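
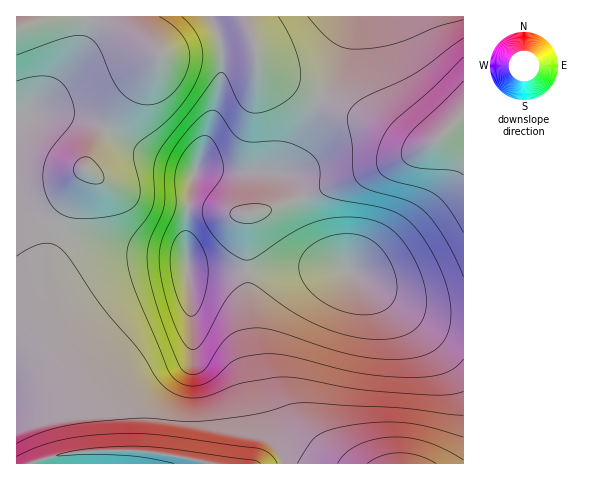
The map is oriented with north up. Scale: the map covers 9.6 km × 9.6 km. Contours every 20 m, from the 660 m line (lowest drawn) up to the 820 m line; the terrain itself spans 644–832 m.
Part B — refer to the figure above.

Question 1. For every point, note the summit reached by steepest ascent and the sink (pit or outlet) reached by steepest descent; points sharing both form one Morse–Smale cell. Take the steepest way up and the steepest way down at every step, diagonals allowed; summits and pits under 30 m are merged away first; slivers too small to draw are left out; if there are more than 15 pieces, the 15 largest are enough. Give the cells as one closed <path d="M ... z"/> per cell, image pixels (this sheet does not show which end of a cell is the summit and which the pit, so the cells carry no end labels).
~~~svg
<path d="M299 199l-33 12-15 2-4 4 0 69 7 69 10 61 12 28 11 12 14 8 162 0 1-144-30-3-30-11-27-15-42-29-10-9-8-11z"/><path d="M61 227l-4 1-3 6-5 24-1 29 2 21 4 20 13 34 29 55 3 32 2 2 53 1 46 8 8 4 75 0-3-12-12-20-6-19-15-107-7-21-11-8-37-3-4-4-2-11-8-5-58-7z"/><path d="M209 16l-192 0 0 185 21 16 19 9 27-50 4-16 20-35 20-29 32-40 59-15-1-8z"/><path d="M220 40l-60 16-32 40-23 35-19 34-2 11-24 44-1 7 61 20 58 7 8 4 0-37 4-29 24-79 7-33 2-24z"/><path d="M463 115l-3 1-20 21-17 12-27 13-96 37 17 43 13 17 67 44 28 12 24 4 15 0z"/><path d="M249 36l-29 5 3 26-6 37-27 88-4 29 0 39 2 10 4 4 37 3 11 8 7 21 6 50-6-70 0-69 4-4 15-2 34-12-8-16-6-7-14-4 7-1 9-6 34-67-57-26-7-9-4-22z"/><path d="M463 16l-112 0-9 37-20 45 54 26 33 20 12 3 11-4 32-28z"/><path d="M17 199l-1 264 191 1-7-4-46-8-53-1-2-2-3-32-29-55-13-34-4-20-2-38 3-25 7-18-20-10z"/><path d="M323 99l-3 2-14 25-18 39-9 6-7 1 14 4 6 7 7 15 97-36 31-16-10 1-8-3-33-20z"/><path d="M350 16l-104 0 0 5 8 20 5 25 14 11 49 21 20-45 8-27z"/><path d="M245 16l-35 1 6 10 3 13 4 0 19-4 10 0z"/>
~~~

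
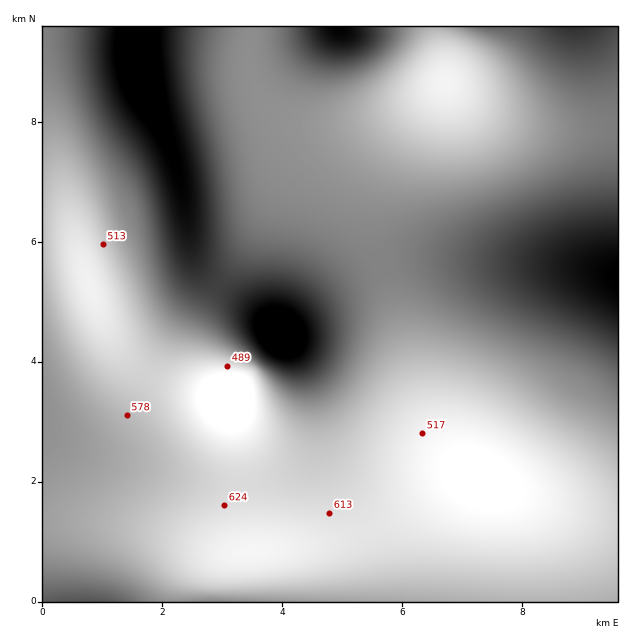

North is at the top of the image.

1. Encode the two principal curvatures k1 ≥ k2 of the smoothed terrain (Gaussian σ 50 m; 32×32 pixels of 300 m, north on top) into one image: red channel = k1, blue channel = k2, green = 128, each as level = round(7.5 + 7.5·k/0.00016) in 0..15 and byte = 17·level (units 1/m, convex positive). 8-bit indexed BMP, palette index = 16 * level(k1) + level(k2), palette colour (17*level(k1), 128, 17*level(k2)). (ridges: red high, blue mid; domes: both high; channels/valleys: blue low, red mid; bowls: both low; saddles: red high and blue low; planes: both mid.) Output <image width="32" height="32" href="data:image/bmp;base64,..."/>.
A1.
<image width="32" height="32" href="data:image/bmp;base64,Qk02CAAAAAAAADYEAAAoAAAAIAAAACAAAAABAAgAAAAAAAAEAAATCwAAEwsAAAABAAAAAAAAAIAAABGAAAAigAAAM4AAAESAAABVgAAAZoAAAHeAAACIgAAAmYAAAKqAAAC7gAAAzIAAAN2AAADugAAA/4AAAACAEQARgBEAIoARADOAEQBEgBEAVYARAGaAEQB3gBEAiIARAJmAEQCqgBEAu4ARAMyAEQDdgBEA7oARAP+AEQAAgCIAEYAiACKAIgAzgCIARIAiAFWAIgBmgCIAd4AiAIiAIgCZgCIAqoAiALuAIgDMgCIA3YAiAO6AIgD/gCIAAIAzABGAMwAigDMAM4AzAESAMwBVgDMAZoAzAHeAMwCIgDMAmYAzAKqAMwC7gDMAzIAzAN2AMwDugDMA/4AzAACARAARgEQAIoBEADOARABEgEQAVYBEAGaARAB3gEQAiIBEAJmARACqgEQAu4BEAMyARADdgEQA7oBEAP+ARAAAgFUAEYBVACKAVQAzgFUARIBVAFWAVQBmgFUAd4BVAIiAVQCZgFUAqoBVALuAVQDMgFUA3YBVAO6AVQD/gFUAAIBmABGAZgAigGYAM4BmAESAZgBVgGYAZoBmAHeAZgCIgGYAmYBmAKqAZgC7gGYAzIBmAN2AZgDugGYA/4BmAACAdwARgHcAIoB3ADOAdwBEgHcAVYB3AGaAdwB3gHcAiIB3AJmAdwCqgHcAu4B3AMyAdwDdgHcA7oB3AP+AdwAAgIgAEYCIACKAiAAzgIgARICIAFWAiABmgIgAd4CIAIiAiACZgIgAqoCIALuAiADMgIgA3YCIAO6AiAD/gIgAAICZABGAmQAigJkAM4CZAESAmQBVgJkAZoCZAHeAmQCIgJkAmYCZAKqAmQC7gJkAzICZAN2AmQDugJkA/4CZAACAqgARgKoAIoCqADOAqgBEgKoAVYCqAGaAqgB3gKoAiICqAJmAqgCqgKoAu4CqAMyAqgDdgKoA7oCqAP+AqgAAgLsAEYC7ACKAuwAzgLsARIC7AFWAuwBmgLsAd4C7AIiAuwCZgLsAqoC7ALuAuwDMgLsA3YC7AO6AuwD/gLsAAIDMABGAzAAigMwAM4DMAESAzABVgMwAZoDMAHeAzACIgMwAmYDMAKqAzAC7gMwAzIDMAN2AzADugMwA/4DMAACA3QARgN0AIoDdADOA3QBEgN0AVYDdAGaA3QB3gN0AiIDdAJmA3QCqgN0Au4DdAMyA3QDdgN0A7oDdAP+A3QAAgO4AEYDuACKA7gAzgO4ARIDuAFWA7gBmgO4Ad4DuAIiA7gCZgO4AqoDuALuA7gDMgO4A3YDuAO6A7gD/gO4AAID/ABGA/wAigP8AM4D/AESA/wBVgP8AZoD/AHeA/wCIgP8AmYD/AKqA/wC7gP8AzID/AN2A/wDugP8A/4D/AKent7e4yer5+fn4+OjY18e3t6enp6eXl5eXl5eXl5eXp6enp7i5ucnJ2djY2MjHt7enp6enp6eXp6enl5eXl5eWlpaXl5eYmJioqKinp6enp5eXl5eXl5eXl5eXl5eXl4aGhoaWlpaWl4eHh5eXl5eXh4iImJeXl5eXl5eXl5eXhoaGhYWFhYWGhoaGhoaGh4eHh4iIh5eXl5eXh4eHh4eGhoaFhYWFhYaGhoaGhoaHh4eHh4eHh4eHh4eHhnZ2hoaGhoaGhoaGhoaHh4eHh4eHh4eHh4eHh4d2dnZ2dnZ2h4eGhoaGhoaXl5eHl5eXl5eXl5eHh4aGdnZ2ZmZmZmaHh4eHh4eXl5emppaWpqenl5eXl4aGhnZ2dmZlZWVlZYeHh4eHl5enpqalpaWlpqanp5eXhoZ2dnZlZWVlZWVlh4eXl5eXl6empZSDg5SltramppaGhnZ2ZWVlZWV1ZWWHl5eXl4eXp6akglFggqO1tbamloaGdnVlZWVlZnZ2ZpeXl5eXh5emtZNgABBgorTFtqaWloZ2dWVlZmZmdnZml6enl4aHlqW0omAAAGCitMW2ppaWhnZ1ZWVlZWV1ZWWnp6eWhoaVtcSygVBQgqO1tramloaGdnZ1ZWVlZWVlZae3l4Z1dZW1xMSkg4OUpba2p6eXhoaGdnZmZWVlZWVlt7eWdXR0hKXF1ralpaWmp6enl5eHhoZ2dnZ2ZmZmZma3p4Z0dHSElcbHuLemp6enmJiXl5eHhoaGdnZ2dnZ2dsendmRjY3OFt8i5qKenp5iYmJiXl5eHh4aGhoaGhoaHx5d1Y2Rkc4WnyLmYmJiYmIiImJeXl5eXl5eXl4eHh5fHl2VjZGRzdae4uJmYmIiIiIiYl5eXl5eXl5eXl5eXl7eHZGN1c2J1p8i4mIiIiIiIiJiYmJeXp6enp6enp6eXt4ZkY2VjY3Wnx6iYiIiIiIiIiJiYl6enp6enp6enp6e3lnRjZWNjdaa3p5iIiIiIiIiImJiXp6enp6enp6enmLeWdGRkZGSFtrenh4eHiIiIiJiYl5enp6enp6enp6eYt5aEdGRkZZW2tpeHh4eHh4eHl5eXl6enpqamp6enp5inloSEdGV1pbWmloeHh4eHh5eXl5eXlpaWlpaWlpeXl6ellJSFdoaltaaWhod3h4eGlpaWlpaGhoWFhpaWlpeXl5WUlJWXp7a1pYWGdneGhpWUlJSUhYV1dXV1hYaWl5eXlaSkpqe4xrWVhYV2doWUpKOiopKDdGRUVGV1dYaWl4eVlKS2yNjHtpWEdXV1haS0w8KxkYFiQ0NDVGV1hpaWhpWUpLbY+Oi2lYSEdISUteb358SicUExQVJjZGWGhpY="/>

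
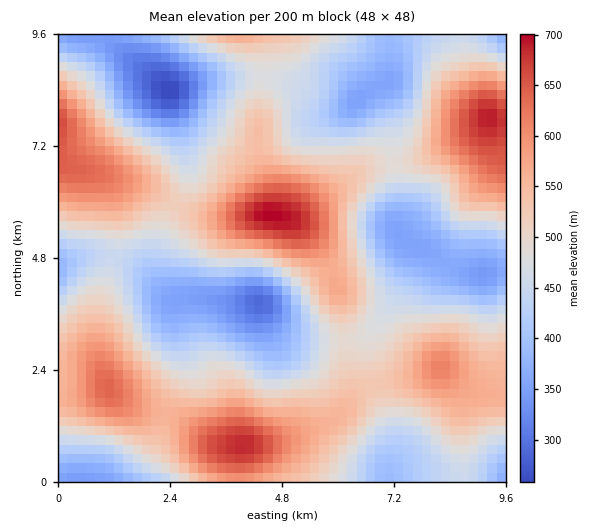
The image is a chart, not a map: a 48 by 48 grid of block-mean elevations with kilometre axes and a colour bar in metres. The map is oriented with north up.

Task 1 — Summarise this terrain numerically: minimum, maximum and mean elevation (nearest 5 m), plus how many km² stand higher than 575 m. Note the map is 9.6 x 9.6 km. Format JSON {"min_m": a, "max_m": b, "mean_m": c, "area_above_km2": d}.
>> {"min_m": 255, "max_m": 700, "mean_m": 490, "area_above_km2": 16.2}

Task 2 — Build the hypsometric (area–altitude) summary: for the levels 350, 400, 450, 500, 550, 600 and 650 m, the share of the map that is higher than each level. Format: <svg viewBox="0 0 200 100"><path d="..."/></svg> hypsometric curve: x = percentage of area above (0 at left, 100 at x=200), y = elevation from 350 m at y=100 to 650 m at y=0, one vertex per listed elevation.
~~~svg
<svg viewBox="0 0 200 100"><path d="M190 100l-27-17-30-16-40-17-39-17-30-16-16-17"/></svg>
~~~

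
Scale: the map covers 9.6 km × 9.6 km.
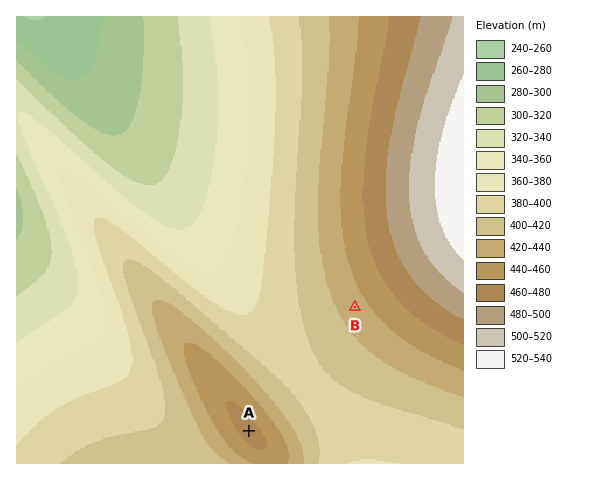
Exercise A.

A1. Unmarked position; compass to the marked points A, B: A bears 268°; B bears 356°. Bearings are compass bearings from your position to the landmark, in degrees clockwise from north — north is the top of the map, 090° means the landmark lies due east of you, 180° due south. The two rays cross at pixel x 363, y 427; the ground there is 390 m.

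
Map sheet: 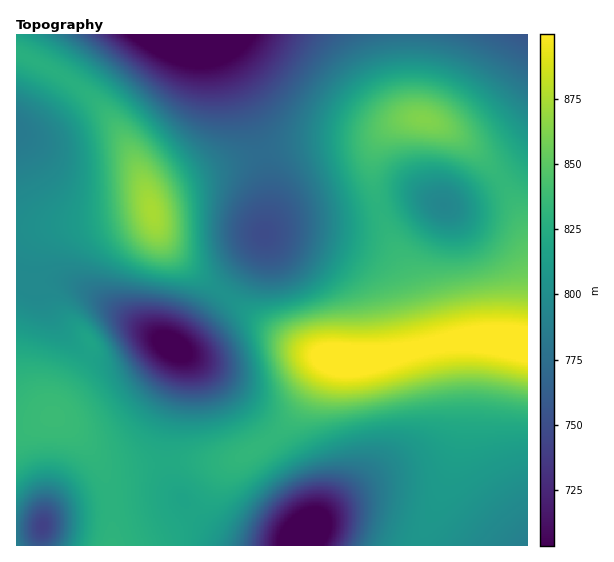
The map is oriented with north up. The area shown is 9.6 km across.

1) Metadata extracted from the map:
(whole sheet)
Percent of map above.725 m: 95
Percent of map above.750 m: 91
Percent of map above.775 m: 81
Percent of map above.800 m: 63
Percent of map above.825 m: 35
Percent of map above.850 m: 13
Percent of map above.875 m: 6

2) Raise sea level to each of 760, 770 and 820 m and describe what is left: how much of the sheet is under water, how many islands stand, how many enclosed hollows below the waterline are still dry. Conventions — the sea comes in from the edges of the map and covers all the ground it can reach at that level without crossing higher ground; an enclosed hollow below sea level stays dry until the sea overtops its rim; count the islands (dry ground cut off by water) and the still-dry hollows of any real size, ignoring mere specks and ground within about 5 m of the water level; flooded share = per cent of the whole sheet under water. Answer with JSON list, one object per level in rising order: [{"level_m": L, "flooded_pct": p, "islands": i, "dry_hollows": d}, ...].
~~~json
[{"level_m": 760, "flooded_pct": 8, "islands": 0, "dry_hollows": 2}, {"level_m": 770, "flooded_pct": 10, "islands": 0, "dry_hollows": 2}, {"level_m": 820, "flooded_pct": 56, "islands": 0, "dry_hollows": 1}]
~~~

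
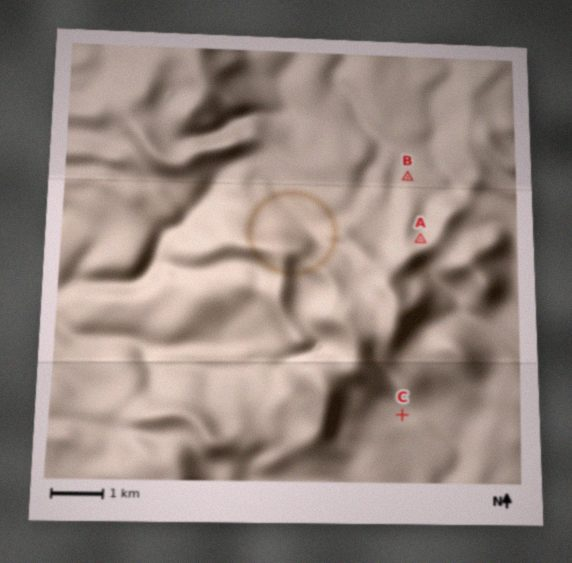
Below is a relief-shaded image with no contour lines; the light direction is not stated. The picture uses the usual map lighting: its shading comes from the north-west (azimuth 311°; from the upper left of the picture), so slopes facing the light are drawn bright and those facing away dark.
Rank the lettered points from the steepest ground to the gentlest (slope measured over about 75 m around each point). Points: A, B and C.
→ A B C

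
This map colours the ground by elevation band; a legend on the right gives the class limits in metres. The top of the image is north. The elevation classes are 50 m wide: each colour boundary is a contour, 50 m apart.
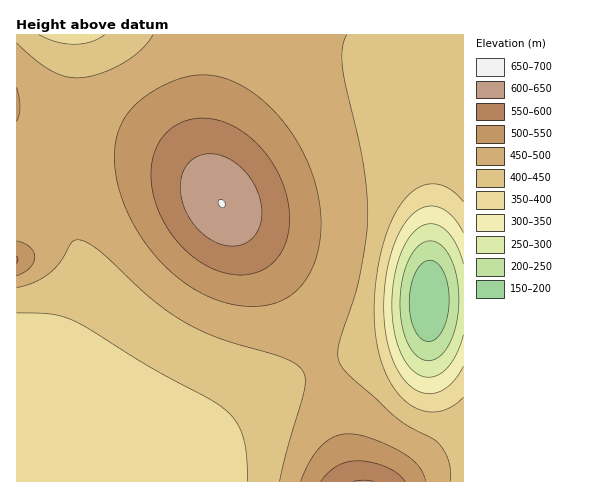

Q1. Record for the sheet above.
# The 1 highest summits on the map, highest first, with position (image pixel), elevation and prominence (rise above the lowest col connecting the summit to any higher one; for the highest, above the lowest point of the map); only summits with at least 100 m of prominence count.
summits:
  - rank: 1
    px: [222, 204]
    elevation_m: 651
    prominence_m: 500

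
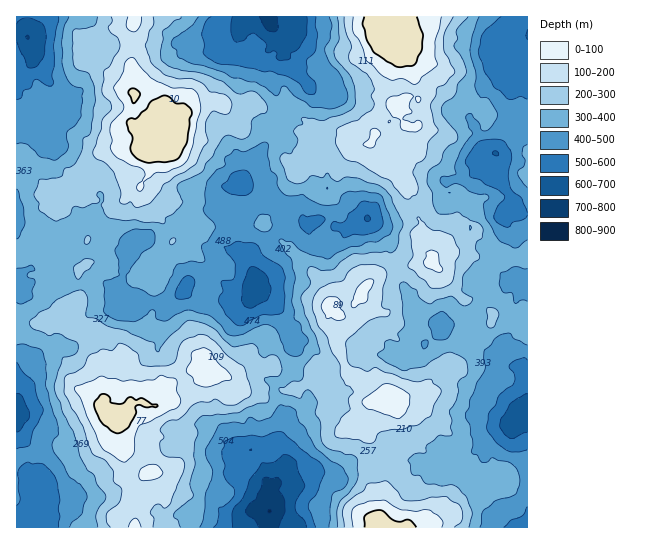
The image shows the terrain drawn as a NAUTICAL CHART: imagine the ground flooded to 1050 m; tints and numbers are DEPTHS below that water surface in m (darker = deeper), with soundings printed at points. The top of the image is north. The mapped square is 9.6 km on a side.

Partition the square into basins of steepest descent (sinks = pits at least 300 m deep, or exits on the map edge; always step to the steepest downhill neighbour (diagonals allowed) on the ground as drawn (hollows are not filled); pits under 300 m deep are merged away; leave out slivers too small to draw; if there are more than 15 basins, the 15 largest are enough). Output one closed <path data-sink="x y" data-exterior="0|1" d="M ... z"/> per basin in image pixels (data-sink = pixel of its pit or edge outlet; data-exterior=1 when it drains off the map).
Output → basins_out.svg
<path data-sink="521 407" data-exterior="0" d="M527 16l-123 1-4 20 9 21 2 13 4 10 0 9-4 6-15 10 9 20 7 1-1 12 8 12-4 7-6 3-12-4-14 0 0 2 14 14 4 8 8 5 7 16 1 15 4 6 0 8-2 6 13 20 0 5-18 2-9 5-19 3-11 5-11 12-1 6-7 8-7 8-10 4-3 4 3 19-2 7 8 24 13 3 5 5 1 8 5 9 15 11-4 14-12 15 23 24 1 4 0 13-7 12-1 16-7 18 1 7 150-1z"/><path data-sink="253 286" data-exterior="0" d="M257 105l-34 0 1 16-3 8-10 10-37-3-5-3-7 0-4 3-10 10 1 25-9 16-13 7-6 11-12 12-2 8-6 6-8 1-9 14 1 19-6 6 1 23-12 12 0 5 7 14 18 10 3 12 5 8 0 4-4 6 4 8 0 36 6 6 15 0 5-4 4-8 11-2 7 4 8 0 6-12 7-9 12-9 17-8 26 9 8-1 18-12 18 4 7 8 1 11 6 5 19-4 17-11 10 5 9-2 7-4 2-5-10-25 2-7-3-19 3-5-6-9 9-5 15 1 6-6 0-4 4-6 8-8 11-5 15-1 13-7 18-2 0-5-13-20 2-6 0-8-4-6-1-15-7-16-8-5-4-8-14-14-12-15-10 1-9 9-5 12-8 6-2 1-6-2-8 0-10-8 0-12-3-3-12 3-7-5 0-4 4-5 11-2-20-10-8 2z"/><path data-sink="270 511" data-exterior="0" d="M203 367l-8 1-17 9-13 12-8 16-8 0-7-4-11 2-6 10-8 4 0 18 4 11 26 27-11 17-1 17-3 3 3 18 242-1 0-6 7-18 1-16 7-12 0-13-1-4-23-23 12-16 4-14-15-11-5-9-1-8-5-5-11-1-4 5-13 5-11-5-17 11-12 4-8 0-3-3-13 0-4 3-23 0-10-14-18-5z"/><path data-sink="269 17" data-exterior="1" d="M378 16l-243 0 0 7-6 12 0 14 4 17 0 27 14 4 14 13 0 17 2 5 15-20 9-1 7-6 21-4 7 4 37 2 19 20 8-2 21 10-9 1-7 6 0 4 7 5 13-4-1-11 8 0 5 3 15-2 19 8 13-1 5-10 9-5 12-19-3-15 0-25 8-21-1-14-11 0-5-5z"/><path data-sink="27 37" data-exterior="0" d="M134 16l-118 1 1 303 10 0 11 4 8-7 8-1 12 7 5-5-3-12 12-12-1-23 6-6-1-19 8-16 0-16-4-9-9-8-23 1 17-14 6-1 2-10 9-5 15-17 6-3 31 0 22-15-5-5-8-3-16-15-2-41-19-2-11-7-9-1-3-6 1-8 6-6 7 0 10-10 16-4 4-3z"/><path data-sink="19 414" data-exterior="0" d="M71 317l-5 6-5 0-10 5-5 0-19-8-11 1 0 206 118 1 1-10-3-8 3-3 1-17 11-17-26-27-4-11 0-18-10-2-4-4-3-4 0-8-16-10-9-20-12-14 0-10 10-20z"/>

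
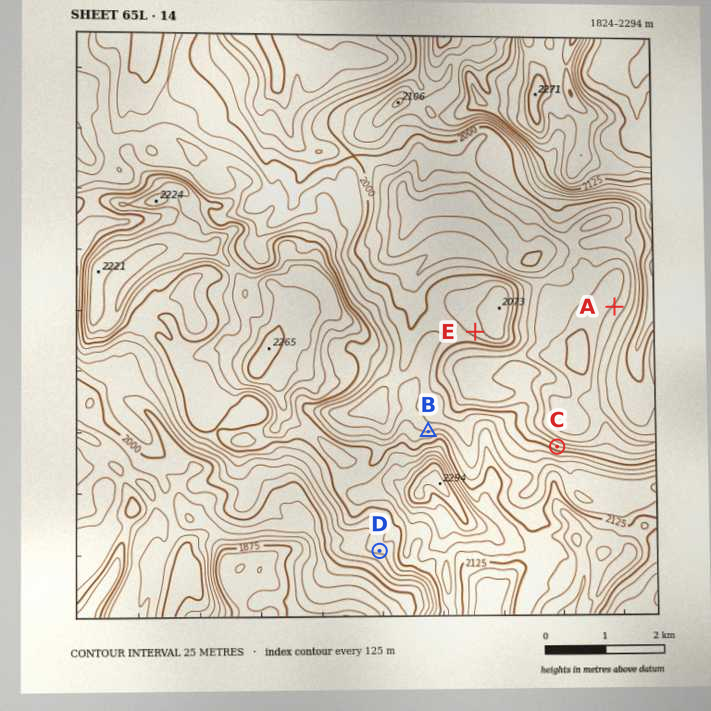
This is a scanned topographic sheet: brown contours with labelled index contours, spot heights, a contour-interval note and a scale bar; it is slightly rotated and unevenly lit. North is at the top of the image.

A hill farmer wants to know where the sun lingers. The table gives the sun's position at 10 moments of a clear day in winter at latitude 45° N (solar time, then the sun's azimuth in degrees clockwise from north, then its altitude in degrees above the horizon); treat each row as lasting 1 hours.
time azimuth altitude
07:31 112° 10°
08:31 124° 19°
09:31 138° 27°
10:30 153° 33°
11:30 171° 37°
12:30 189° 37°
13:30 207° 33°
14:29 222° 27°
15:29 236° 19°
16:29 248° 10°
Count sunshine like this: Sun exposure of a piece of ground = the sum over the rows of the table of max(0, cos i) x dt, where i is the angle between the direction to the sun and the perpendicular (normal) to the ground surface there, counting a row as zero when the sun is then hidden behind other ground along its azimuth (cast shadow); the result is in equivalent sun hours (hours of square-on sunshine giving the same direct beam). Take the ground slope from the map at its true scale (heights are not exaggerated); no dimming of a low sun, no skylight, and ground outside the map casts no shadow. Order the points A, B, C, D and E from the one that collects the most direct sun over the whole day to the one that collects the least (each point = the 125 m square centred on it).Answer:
D > E > A > B > C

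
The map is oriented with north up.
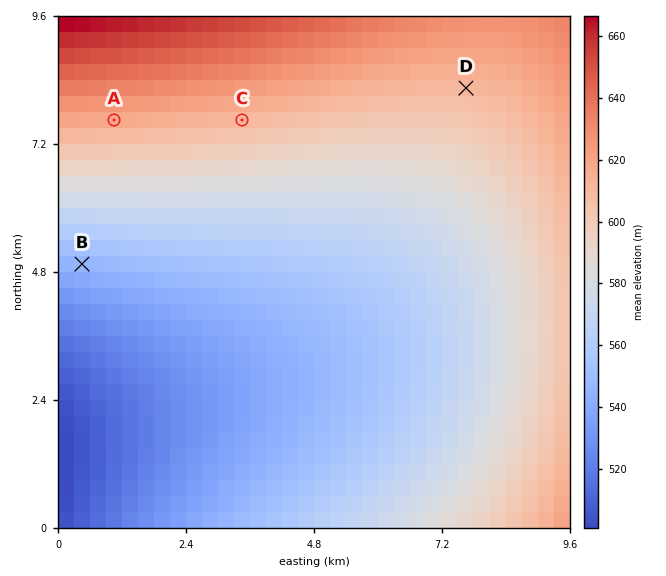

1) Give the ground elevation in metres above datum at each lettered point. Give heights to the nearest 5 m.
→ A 620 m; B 545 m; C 610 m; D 610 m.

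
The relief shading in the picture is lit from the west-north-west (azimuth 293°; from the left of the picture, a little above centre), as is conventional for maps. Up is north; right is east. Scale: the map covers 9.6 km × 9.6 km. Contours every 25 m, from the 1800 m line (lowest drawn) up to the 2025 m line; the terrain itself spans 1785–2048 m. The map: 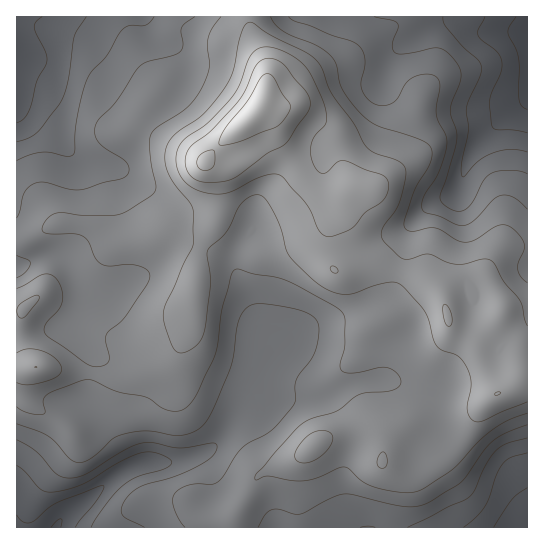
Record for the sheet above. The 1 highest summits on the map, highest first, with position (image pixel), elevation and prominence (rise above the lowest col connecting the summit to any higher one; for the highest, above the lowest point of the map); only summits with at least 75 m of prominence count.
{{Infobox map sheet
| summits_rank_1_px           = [257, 111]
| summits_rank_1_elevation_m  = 2048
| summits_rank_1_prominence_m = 263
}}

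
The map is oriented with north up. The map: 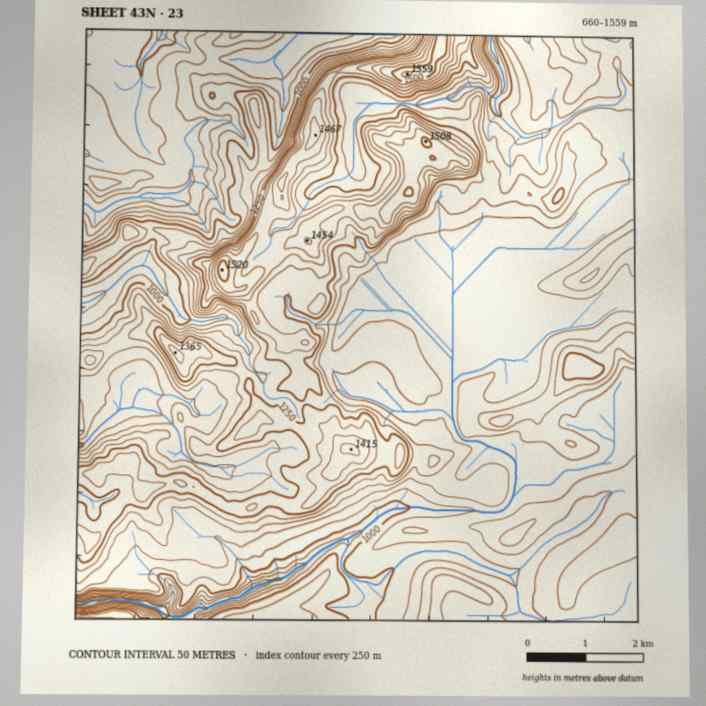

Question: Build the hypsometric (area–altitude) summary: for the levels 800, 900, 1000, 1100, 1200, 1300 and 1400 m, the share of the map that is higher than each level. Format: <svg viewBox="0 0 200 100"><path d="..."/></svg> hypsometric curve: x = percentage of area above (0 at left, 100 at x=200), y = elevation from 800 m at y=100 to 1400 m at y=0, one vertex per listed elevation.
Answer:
<svg viewBox="0 0 200 100"><path d="M193 100l-13-17-13-16-61-17-58-17-28-16-13-17"/></svg>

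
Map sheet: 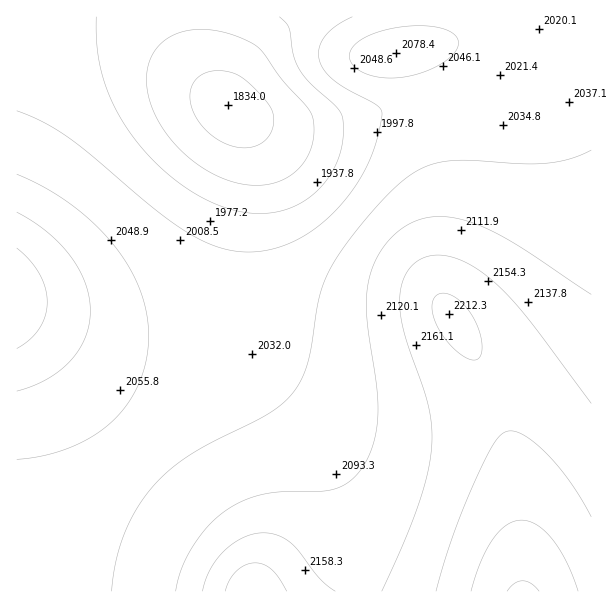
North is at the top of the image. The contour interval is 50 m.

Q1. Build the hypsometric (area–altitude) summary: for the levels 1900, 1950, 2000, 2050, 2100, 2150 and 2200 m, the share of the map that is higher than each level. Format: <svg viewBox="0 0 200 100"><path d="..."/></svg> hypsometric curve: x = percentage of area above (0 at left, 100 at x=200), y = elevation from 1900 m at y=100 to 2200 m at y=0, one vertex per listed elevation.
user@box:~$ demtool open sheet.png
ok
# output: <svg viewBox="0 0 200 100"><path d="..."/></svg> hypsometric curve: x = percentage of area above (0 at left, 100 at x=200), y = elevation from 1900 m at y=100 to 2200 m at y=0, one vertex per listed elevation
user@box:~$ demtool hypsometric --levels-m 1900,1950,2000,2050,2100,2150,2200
<svg viewBox="0 0 200 100"><path d="M189 100l-11-17-16-16-57-17-42-17-28-16-22-17"/></svg>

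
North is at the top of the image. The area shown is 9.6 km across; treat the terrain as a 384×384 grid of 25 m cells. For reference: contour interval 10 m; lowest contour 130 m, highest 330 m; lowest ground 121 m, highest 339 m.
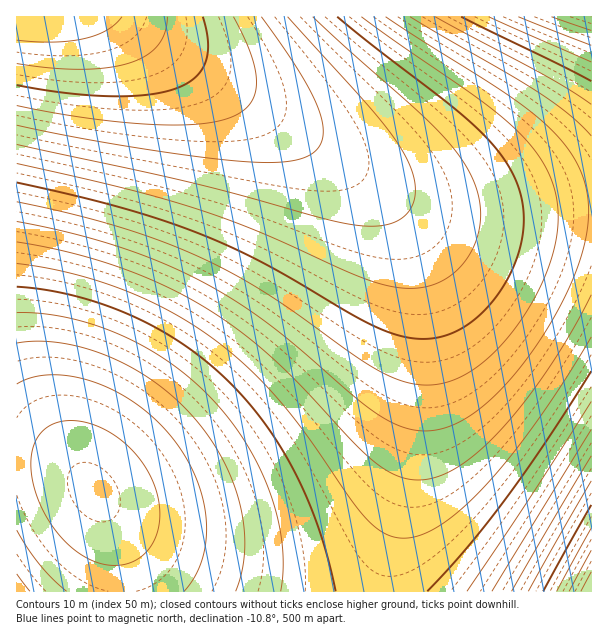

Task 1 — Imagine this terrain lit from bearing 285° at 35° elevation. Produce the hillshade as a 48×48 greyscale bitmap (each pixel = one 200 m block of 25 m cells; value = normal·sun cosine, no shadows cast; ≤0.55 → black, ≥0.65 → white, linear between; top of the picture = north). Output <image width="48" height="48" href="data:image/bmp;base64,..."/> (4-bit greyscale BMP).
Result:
<image width="48" height="48" href="data:image/bmp;base64,Qk32BAAAAAAAAHYAAAAoAAAAMAAAADAAAAABAAQAAAAAAIAEAAATCwAAEwsAABAAAAAAAAAAAAAAABEREQAiIiIAMzMzAERERABVVVUAZmZmAHd3dwCIiIgAmZmZAKqqqgC7u7sAzMzMAN3d3QDu7u4A////AFVVREQzMyIiIiIiIiIzM0RFVWZ3iImaqlVVREMzMyIiIiIiIiIjM0RFVWZ3eImaqlVVREMzMiIiIiIiIiIjMzREVWZneImZqlVVREMzMiIiIiIiIiIjMzREVVZneIiZqlVVREMzMiIiIiIiIiIiMzREVVZnd4iZmlVUREMzMiIiIiIiIiIiMzNERVZmd4iJmVVUREMzMiIiIiIiIiIiMzNERVZmd4iJmVVUREMzMiIiIiIiIiIiMzNERVVmd3iJmVVUREMzMiIiIiIiIiIiMzNERVVmZ3iImVVUREMzMiIiIiIiIiIiMzNERVVmZ3iImVVURDMzMiIiIiIiIiIiMzNERFVmZ3eIiVVURDMzMiIiIiIiIiIiMzNERFVWZ3eIiFVERDMzMiIiIiIiIiIiMzNERFVWZnd4iFVERDMzMiIiIiIiIiIiMzM0RFVWZnd4iFVERDMzMiIiIiIiIiIiMzM0RFVWZnd4iFVERDMzMiIiIiIiIiIiMzM0RFVWZnd3iFRERDMzMiIiIiIiIiIiMzNERFVVZmd3iFRERDMzMyIiIiIiIiIjMzNERFVVZmd3eERERDMzMyIiIiIiIiIjMzNERFVVZmd3d0RERDMzMyIiIiIiIiIzMzNERFVVZmZ3d0RERDMzMzIiIiIiIiIzMzNERFVVZmZ3d0RERDMzMzMiIiIiIiMzMzNERFVVZmZ3d0REQzMzMzMiIiIiIjMzMzNERFVVVmZnd0REQzMzMzMzIiIiMzMzMzRERFVVVmZnd0REQzMzMzMzMzMzMzMzMzRERFVVVmZmd0REQzMzMzMzMzMzMzMzM0RERFVVVmZmd0REQzMzMzMzMzMzMzMzM0RERFVVVmZmZkREQzMzMzMzMzMzMzMzNERERFVVVWZmZkREQzMzMzMzMzMzMzMzRERERFVVVWZmZkREQzMzMzMzMzMzMzM0RERERFVVVWZmZkRERDMzMzMzMzMzMzNERERERFVVVVZmZkRERDMzMzMzMzMzM0RERERERVVVVVZmZkREREQzMzMzMzM0RERERERERVVVVVVmZkRERERERERERERERERERERERVVVVVVWZkREREREREREREREREREREREVVVVVVVVZkREREREREREREREREREREREVVVVVVVVVURERERERERERERERERERERFVVVVVVVVVUREREREREREREREREREREVVVVVVVVVVVURERERERERERERERERERVVVVVVVVVVVVURERERERERERERERFVVVVVVVVVVVVVVVURERERERERERFVVVVVVVVVVVVVVVVVVVURERERERERVVVVVVVVVVVVVVVVVVVVVVURERERERVVVVVVVVVVVVVVVVVVVVVVVVURERERFVVVVVVVVVVVVVVVVVVVVVVVEREREREVVVVVVVVVVVVVVVVVVVVVVVURERERERFVVVVVVVVVVVVVVVVVVVVVVVERERERERVVVVVVVVVVVVVVVVVVVVVVVREREREREVVVVVVVVZmZmZmZVVVVVVVVVRERERA=="/>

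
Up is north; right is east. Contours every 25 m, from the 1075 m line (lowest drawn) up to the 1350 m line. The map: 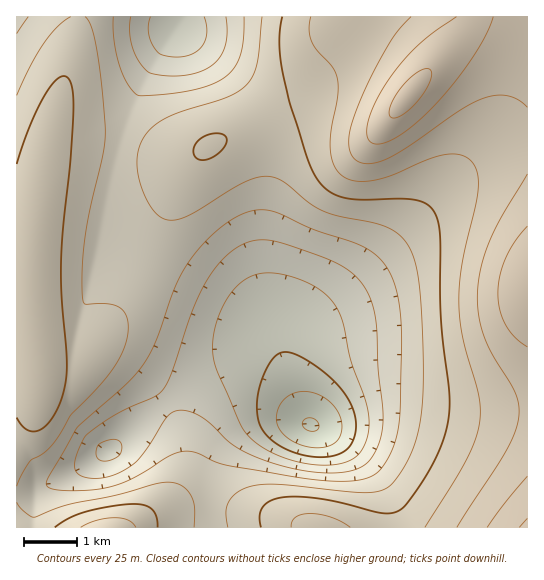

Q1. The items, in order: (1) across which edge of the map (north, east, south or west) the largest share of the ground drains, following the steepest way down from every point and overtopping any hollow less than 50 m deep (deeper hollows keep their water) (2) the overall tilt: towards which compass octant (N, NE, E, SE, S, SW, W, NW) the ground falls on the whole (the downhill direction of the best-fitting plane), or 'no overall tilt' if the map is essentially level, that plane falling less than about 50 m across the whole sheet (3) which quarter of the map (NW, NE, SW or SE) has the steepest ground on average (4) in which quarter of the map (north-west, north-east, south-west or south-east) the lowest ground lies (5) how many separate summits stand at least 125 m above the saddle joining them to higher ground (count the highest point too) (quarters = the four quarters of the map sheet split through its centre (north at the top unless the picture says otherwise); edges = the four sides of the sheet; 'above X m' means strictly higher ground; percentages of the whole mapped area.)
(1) Most of the ground drains across the northern edge.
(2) Overall the map slopes down towards the south-west.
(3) The steepest ground, on average, is in the south-east quarter.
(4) The lowest point lies in the south-east quarter of the map.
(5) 1 summit rises at least 125 m above its surroundings.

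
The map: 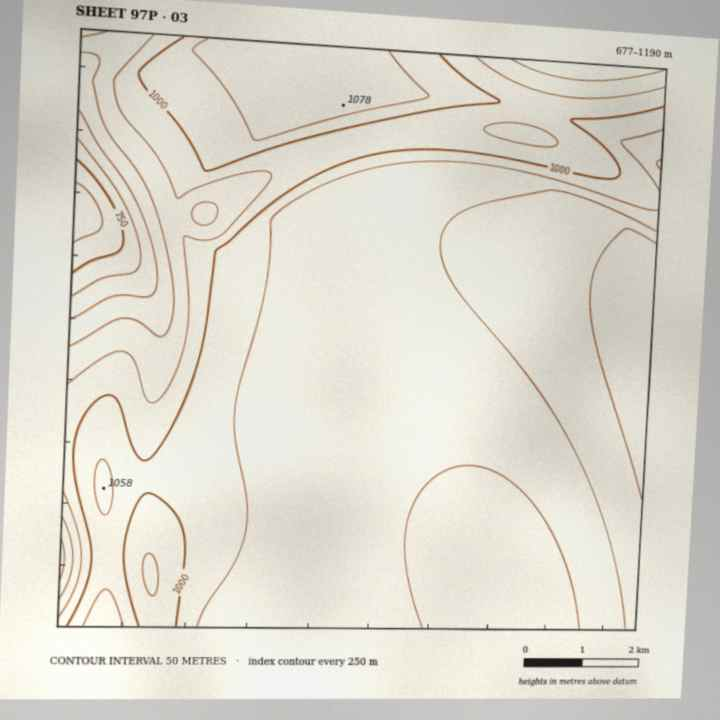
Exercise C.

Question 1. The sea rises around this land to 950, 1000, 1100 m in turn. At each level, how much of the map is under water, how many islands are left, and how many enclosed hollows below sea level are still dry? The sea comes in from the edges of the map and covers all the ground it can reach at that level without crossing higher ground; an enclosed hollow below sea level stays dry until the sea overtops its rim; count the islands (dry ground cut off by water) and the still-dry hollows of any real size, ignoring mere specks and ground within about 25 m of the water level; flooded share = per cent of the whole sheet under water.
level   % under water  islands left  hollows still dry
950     11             0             0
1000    24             0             0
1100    86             0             0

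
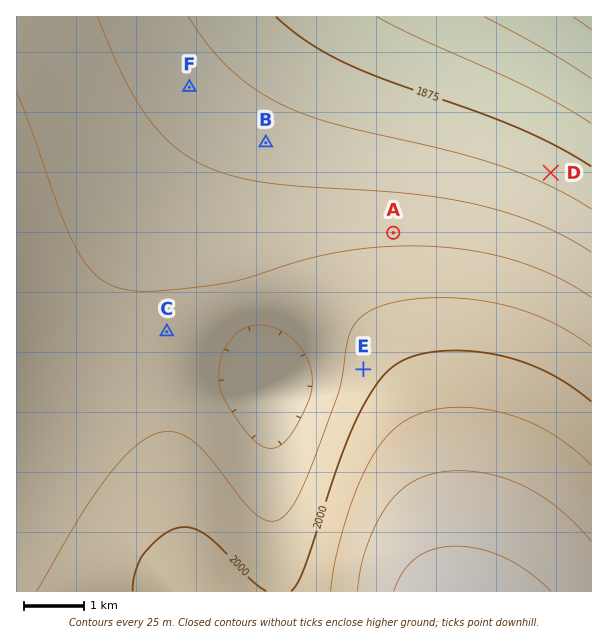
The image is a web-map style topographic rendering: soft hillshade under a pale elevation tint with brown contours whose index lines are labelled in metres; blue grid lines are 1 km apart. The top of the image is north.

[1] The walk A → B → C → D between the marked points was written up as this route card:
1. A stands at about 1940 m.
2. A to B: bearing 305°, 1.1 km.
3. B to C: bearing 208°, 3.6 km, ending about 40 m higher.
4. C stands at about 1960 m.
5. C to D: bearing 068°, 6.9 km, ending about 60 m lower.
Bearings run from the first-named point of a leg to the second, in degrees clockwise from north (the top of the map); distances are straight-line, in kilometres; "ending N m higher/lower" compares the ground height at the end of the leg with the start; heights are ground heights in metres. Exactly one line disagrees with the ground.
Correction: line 2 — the distance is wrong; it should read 2.6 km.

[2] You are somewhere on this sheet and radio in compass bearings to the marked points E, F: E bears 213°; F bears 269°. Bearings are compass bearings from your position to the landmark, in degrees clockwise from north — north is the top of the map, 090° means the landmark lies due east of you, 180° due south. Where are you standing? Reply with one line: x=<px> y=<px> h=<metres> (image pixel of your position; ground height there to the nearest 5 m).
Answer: x=550 y=81 h=1840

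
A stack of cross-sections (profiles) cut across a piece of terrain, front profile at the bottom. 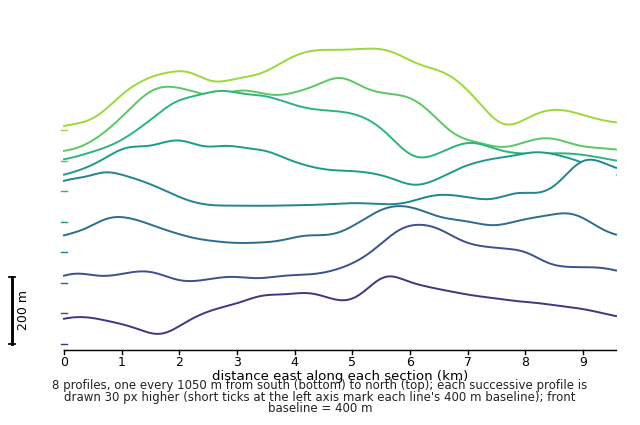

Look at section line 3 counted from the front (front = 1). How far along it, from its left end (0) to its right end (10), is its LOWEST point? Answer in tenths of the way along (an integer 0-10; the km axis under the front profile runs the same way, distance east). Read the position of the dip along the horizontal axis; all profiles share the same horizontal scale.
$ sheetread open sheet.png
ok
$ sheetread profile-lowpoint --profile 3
3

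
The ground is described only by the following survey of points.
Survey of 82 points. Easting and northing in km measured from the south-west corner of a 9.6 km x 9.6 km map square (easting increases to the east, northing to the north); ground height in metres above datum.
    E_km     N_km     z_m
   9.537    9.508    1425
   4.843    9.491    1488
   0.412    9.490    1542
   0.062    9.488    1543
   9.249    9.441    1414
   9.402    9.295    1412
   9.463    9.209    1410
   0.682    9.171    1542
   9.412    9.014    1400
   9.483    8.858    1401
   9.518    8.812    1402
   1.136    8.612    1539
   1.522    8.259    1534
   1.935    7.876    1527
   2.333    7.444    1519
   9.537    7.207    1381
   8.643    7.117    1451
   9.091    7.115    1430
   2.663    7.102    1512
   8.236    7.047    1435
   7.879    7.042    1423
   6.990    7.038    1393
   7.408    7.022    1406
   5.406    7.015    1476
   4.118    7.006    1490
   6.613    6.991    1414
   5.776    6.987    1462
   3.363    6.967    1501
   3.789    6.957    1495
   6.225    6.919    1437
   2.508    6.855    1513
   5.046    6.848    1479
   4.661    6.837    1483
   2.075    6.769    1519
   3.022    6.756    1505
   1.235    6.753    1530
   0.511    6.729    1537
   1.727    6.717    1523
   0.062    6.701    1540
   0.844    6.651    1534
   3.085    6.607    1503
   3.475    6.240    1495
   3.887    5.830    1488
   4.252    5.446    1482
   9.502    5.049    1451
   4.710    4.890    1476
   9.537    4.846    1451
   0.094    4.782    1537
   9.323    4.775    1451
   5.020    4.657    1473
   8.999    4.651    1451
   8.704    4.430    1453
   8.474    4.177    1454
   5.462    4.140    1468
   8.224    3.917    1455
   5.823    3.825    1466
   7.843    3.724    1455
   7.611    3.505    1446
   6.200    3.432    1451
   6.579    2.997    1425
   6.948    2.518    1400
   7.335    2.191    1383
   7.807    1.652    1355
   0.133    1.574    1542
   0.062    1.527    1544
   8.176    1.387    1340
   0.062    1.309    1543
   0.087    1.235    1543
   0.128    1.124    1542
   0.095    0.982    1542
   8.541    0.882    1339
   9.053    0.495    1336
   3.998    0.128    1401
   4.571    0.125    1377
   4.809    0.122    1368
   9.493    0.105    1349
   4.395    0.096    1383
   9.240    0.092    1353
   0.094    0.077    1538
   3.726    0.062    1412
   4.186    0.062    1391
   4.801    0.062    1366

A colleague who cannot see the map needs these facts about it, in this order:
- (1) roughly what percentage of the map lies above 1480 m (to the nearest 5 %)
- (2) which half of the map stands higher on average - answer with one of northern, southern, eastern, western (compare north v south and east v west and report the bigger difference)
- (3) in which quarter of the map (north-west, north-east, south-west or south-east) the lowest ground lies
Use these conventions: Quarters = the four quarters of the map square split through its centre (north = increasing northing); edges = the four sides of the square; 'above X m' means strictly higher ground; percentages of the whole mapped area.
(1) Roughly 45 % of the ground is higher than 1480 m.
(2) Taken as a whole, the western half is higher than the eastern.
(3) The lowest point lies in the south-east quarter of the map.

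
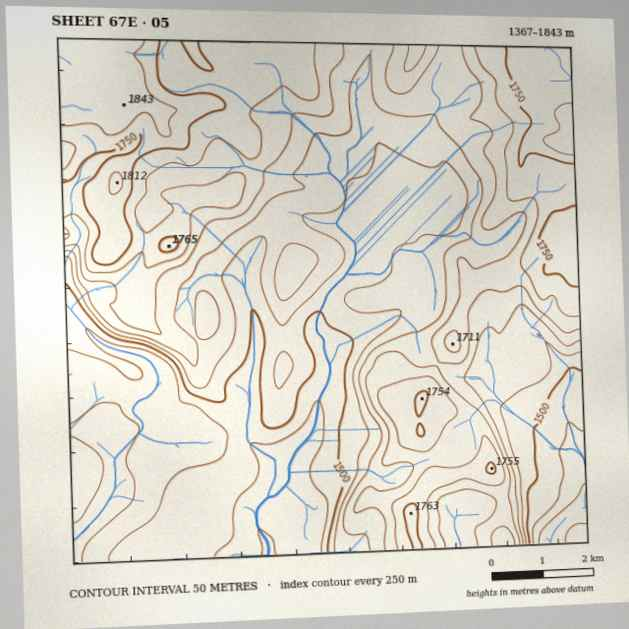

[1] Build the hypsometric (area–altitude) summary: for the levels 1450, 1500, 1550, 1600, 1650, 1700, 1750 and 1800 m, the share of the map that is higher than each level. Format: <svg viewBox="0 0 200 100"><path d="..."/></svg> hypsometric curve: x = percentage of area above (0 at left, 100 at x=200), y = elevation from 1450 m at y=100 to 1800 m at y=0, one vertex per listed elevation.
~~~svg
<svg viewBox="0 0 200 100"><path d="M174 100l-20-14-24-15-29-14-27-14-26-14-27-15-14-14"/></svg>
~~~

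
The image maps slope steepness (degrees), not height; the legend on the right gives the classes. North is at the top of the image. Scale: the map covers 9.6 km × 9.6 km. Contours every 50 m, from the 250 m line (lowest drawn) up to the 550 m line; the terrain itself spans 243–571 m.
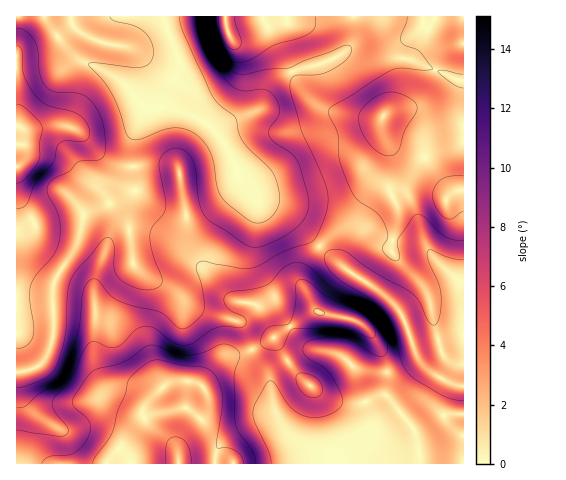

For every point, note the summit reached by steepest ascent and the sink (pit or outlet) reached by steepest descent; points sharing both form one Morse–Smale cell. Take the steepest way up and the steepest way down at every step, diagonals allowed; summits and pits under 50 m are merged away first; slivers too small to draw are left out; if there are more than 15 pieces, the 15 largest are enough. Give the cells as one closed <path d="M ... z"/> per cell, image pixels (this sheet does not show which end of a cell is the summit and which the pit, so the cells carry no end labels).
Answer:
<path d="M134 191l-50 24-7 30-23 35-2 13 1 43-5 19-9 11-11 5-12 1 1 92 447-1 0-49-17 0-24 14-9 2-28-34 0-24-28-2-23-17-9-2-19 0-29 17-8 13-3-9-15-22-8-23-6-5-46-16-20-17-24-12-14-12-6-49z"/><path d="M463 16l-109 0-1 23-9 13-19 11-25 5-14 6-12 10-12 21-5 5-30 13-9 8 0 3 16 28 3 11 4 8 19 21 24 10 9 7 26 27 20-15 15-9 16-25 14-14 5-21 0-10-5-19 11 11 17 5 11 6 20 26 5 16 8-6 7-1z"/><path d="M43 16l-27 1 1 355 11-1 11-5 9-11 5-19 0-52 24-39 7-30 51-25-2-49 4-15 7-14 5-3-3-1-28-29-43-22-18-21z"/><path d="M238 176l-3 11-7 7-19 13-21 9-22-3-14-8-16-14-6 10-2 15 6 49 14 12 24 12 20 17 46 16 6 5 8 23 15 22 3 9 8-13 29-17 19 0 9 2 23 17 28 2 0-10-7-16-17-22-14-6-29-6-5-5-11-21-1-12 6-14 11-14-32-32-27-12z"/><path d="M384 133l5 19 0 10-5 21-14 14-16 25-22 13-13 11 31 27 28 17 20 18 5 10 10 27 10 0 40-9 1-146-8 1-9 7-1-11-20-29-14-9-17-5z"/><path d="M353 16l-188 0-1 5 15 40 0 7-16 35-3 3 27 7 21 11 9 10 1-3 9-8 30-13 5-5 12-21 12-10 14-6 25-5 19-11 9-13z"/><path d="M320 247l-12 13-6 14 1 12 13 25 32 7 14 6 17 22 9 26 9-1 13-7 6-9-10-32-8-15-20-18-28-17z"/><path d="M463 336l-40 9-10 0 3 10-1 3-11 9-17 5-1 24 28 34 13-4 17-11 20-2z"/>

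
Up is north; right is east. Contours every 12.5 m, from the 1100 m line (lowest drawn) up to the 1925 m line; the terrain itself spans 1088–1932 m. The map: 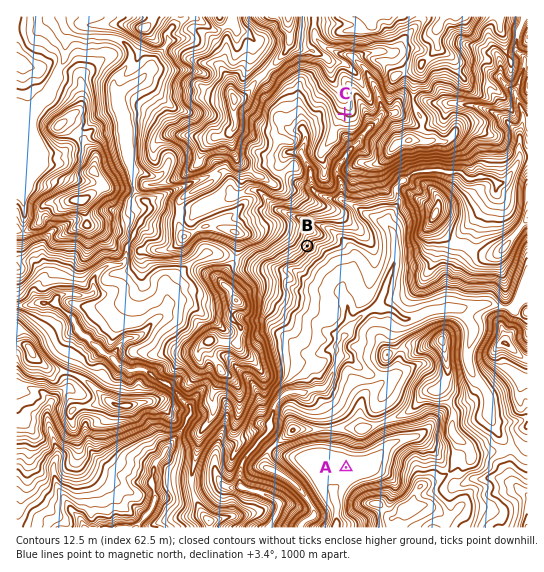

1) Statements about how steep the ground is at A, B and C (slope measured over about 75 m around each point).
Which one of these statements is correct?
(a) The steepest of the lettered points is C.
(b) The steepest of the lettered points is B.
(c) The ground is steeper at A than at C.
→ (b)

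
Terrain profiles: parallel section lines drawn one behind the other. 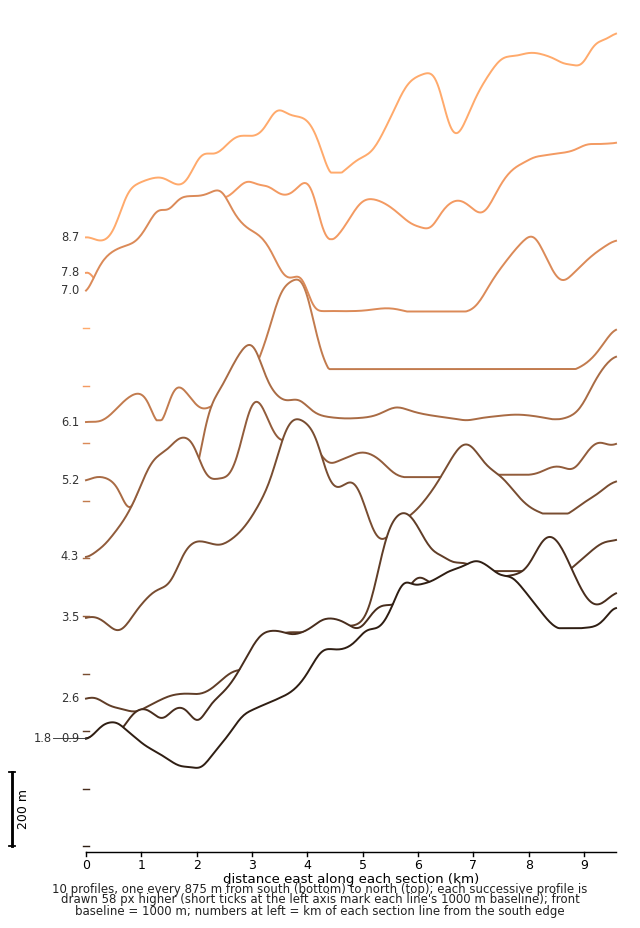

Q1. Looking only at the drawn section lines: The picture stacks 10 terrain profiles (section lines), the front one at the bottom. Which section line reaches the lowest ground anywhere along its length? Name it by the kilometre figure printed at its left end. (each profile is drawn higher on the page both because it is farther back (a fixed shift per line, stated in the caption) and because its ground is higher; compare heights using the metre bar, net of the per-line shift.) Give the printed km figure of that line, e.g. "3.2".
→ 2.6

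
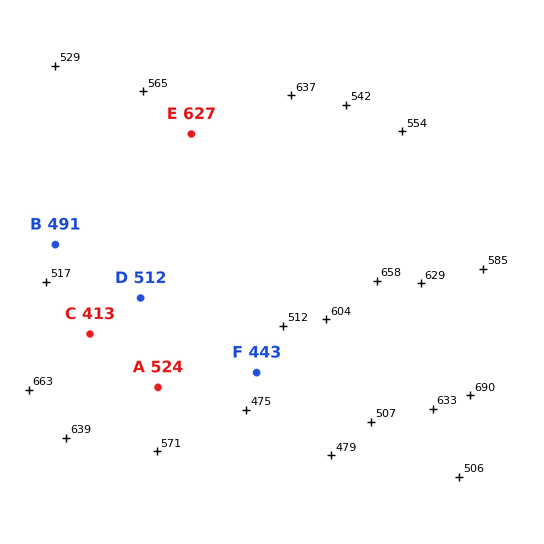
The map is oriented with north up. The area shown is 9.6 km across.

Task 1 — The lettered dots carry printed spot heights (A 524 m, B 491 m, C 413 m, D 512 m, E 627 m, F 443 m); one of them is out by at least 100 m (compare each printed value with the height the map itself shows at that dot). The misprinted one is C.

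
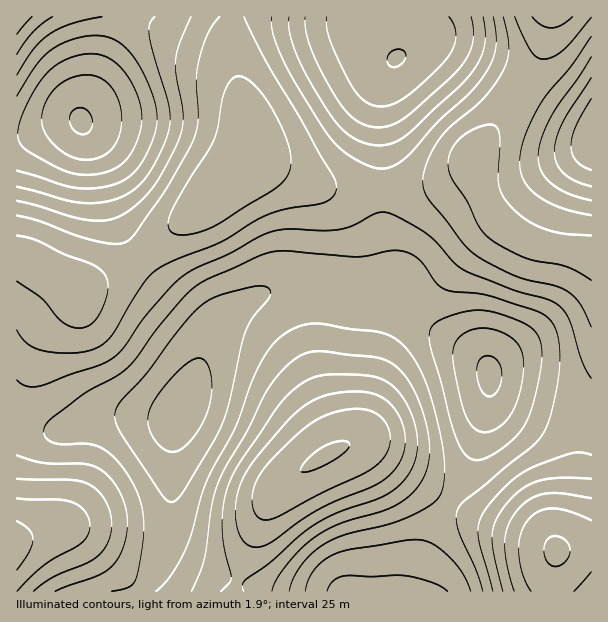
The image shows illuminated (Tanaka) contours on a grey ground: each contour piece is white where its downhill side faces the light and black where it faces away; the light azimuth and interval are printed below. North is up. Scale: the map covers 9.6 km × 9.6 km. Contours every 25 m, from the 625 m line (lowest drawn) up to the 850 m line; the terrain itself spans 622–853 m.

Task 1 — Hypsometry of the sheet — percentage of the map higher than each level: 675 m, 91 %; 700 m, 80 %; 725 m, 63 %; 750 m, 47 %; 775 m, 32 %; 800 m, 16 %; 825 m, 4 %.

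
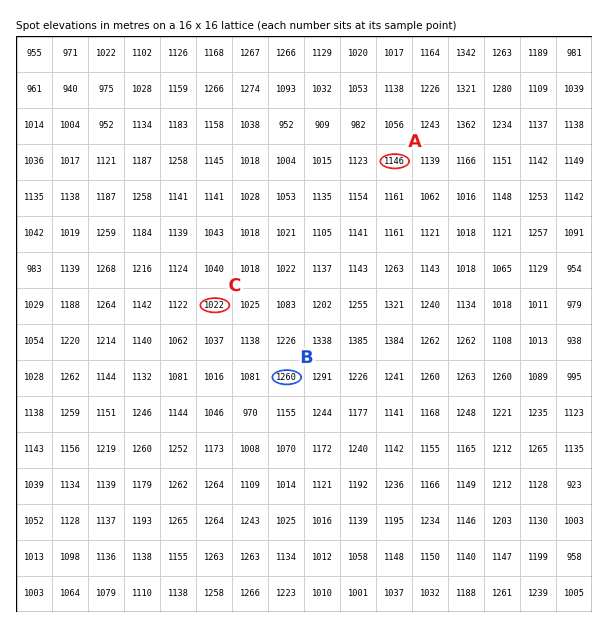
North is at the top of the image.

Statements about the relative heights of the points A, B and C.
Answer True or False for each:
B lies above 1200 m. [True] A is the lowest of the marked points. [False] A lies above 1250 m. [False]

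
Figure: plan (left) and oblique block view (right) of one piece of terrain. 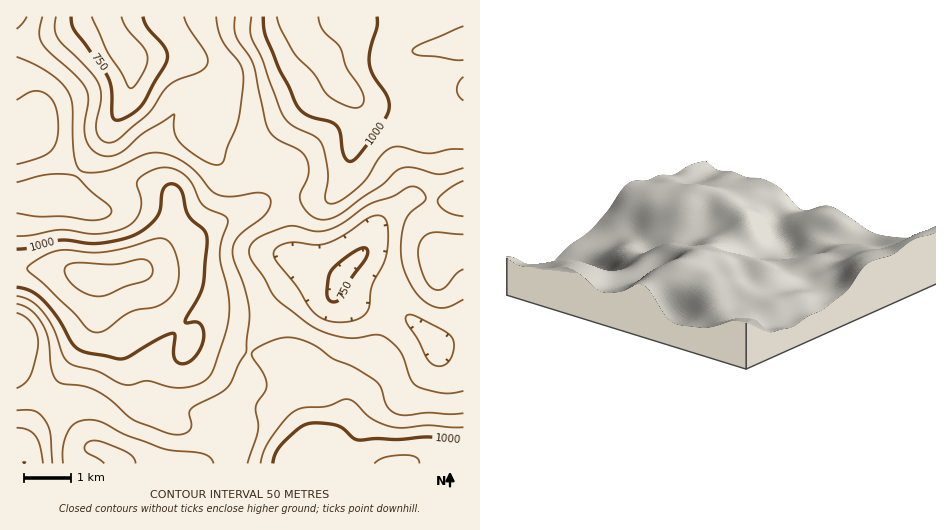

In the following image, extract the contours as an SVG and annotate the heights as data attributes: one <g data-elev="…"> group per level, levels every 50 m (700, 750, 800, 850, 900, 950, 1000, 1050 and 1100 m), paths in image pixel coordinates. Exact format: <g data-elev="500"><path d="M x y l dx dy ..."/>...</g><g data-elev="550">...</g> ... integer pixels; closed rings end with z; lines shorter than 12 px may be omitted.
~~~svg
<g data-elev="700"><path d="M121 17l6 11 16 19 4 9 0 7-3 9-8 13-5 3-4-3-6-12-13-21-16-35"/></g><g data-elev="750"><path d="M332 302l-4-3-1-6 1-15 3-7 8-8 14-11 9-4 5 1 1 3-2 6-15 21-10 19-5 4z"/><path d="M143 17l5 11 17 20 2 6 0 6-26 46-11 9-13 5-3-1-2-3 0-25-3-13-34-47-3-6-1-8"/></g><g data-elev="800"><path d="M104 463l-18-11-2-5 4-5 4-1 6 0 23 8 10 6 5 8"/><path d="M435 366l-8-7-10-20-10-16-1-4 1-4 9 1 23 12 10 6 4 5 1 9-4 12-6 5z"/><path d="M339 322l-16-3-11-8-15-25-21-26-2-4 0-5 5-5 11-4 25 3 12-2 16-8 26-17 7-3 6 1 4 4 2 5-1 25-4 14-11 22-4 23-4 6-6 4-9 3z"/><path d="M184 17l5 11 17 26 2 6-1 6-8 6-20 7-9 5-6 7-17 24-29 24-9 4-8-4-5-9 0-8 5-24-2-14-9-13-32-32-3-10 1-12"/></g><g data-elev="850"><path d="M63 463l0-18 6-15 8-8 12-2 13 2 23 13 39 14 40 5 6 4 4 5"/><path d="M463 391l-11 2-10 0-18-4-8-4-6-7-10-27-8-8-9-7-7-1-20 3-12 0-19-6-16-7-35-28-11-20-12-18-2-10 3-6 7-6 27-10 9-1 21 5 16-2 12-7 26-18 23-8 16-9 7 0 7 5 3 7-2 3-15 12-6 13-2 26 5 21 11 20 7 7 8 5 7 2 7 0 17-9"/><path d="M17 313l8 4 7 6 5 10 1 10-2 12-5 20-6 8-8 5"/><path d="M463 216l-17-5-7-5-1-5 2-5 7-6 16-9"/><path d="M216 17l5 21 5 9 14 17 3 14-3 31-3 15-9 22-5 15-2 3-4 1-7-1-9-5-21-16-6-12 0-17-31 19-17 16-8 5-13 2-11-5-6-7-3-11 0-10 3-22-1-11-10-13-27-24-8-10-3-10 3-16"/></g><g data-elev="900"><path d="M52 463l-2-30-5-13-5-6-6-3-17-1"/><path d="M463 413l-14 1-22-1-22 2-9-1-8-7-8-21-8-8-19-11-20-8-14-11-11-6-15-4-13 0-21 9-5 3-2 4 1 4 11 17 3 10-2 6-9 15 2 25-11 32"/><path d="M17 304l8 2 6 5 12 15 6 15 3 29 2 7 4 5 6 2 20 2 13 5 14 9 19 18 9 5 32 11 8 1 7-2 3-2 2-5-2-12 1-4 6-5 24-12 7-5 19-35 3-33 0-12-5-23-10-26-1-11 2-7 5-6 26-21 5-12-2-6-7-3-31 4-14-3-7-4-12-16-10-9-13-8-13-4-16 1-28 13-13 4-15 2-9-2-4-5-3-11-2-49-4-15-8-9-12-10-14-8-17-7"/><path d="M463 234l-25-2-9 2-8 7-3 11 1 11 5 14 4 8 6 4 5 1 5-2 12-14 7-5"/><path d="M17 182l31-8 14 0 12 1 4 3 13 14 17 12 4 7-2 4-4 2-12 3-30-4-28 0-19-3"/><path d="M17 29l10-12"/><path d="M235 17l0 17 18 31 15 64 9 10 23 12 7 9 1 14-8 19 0 6 4 9 8 8 11 4 14-4 44-30 14-14 7-4 11 0 26 6 24-6"/></g><g data-elev="950"><path d="M43 463l-3-17-5-10-8-6-10-2"/><path d="M463 427l-35-2-24 3-13-1-19-8-18-17-5-3-5 0-16 7-24 2-12 5-9 9-14 19-5 11-3 11"/><path d="M17 296l14 5 13 12 9 15 9 26 6 8 7 4 23 6 19 10 9 3 21-4 22 6 12 1 13-2 10-5 6-6 4-7 12-35 3-18-1-21-8-39 1-12 6-19 1-4-5-5-14-6-6-4-14-25-6-6-8-5-8-2-9 1-11 5-8 6-2 6 4 15-1 10-5 11-11 7-25 6-38-4-30 5-14 1"/><path d="M17 164l22-6 11-6 6-10 2-16-3-21-3-6-6-5-6-3-7 0-16 9"/><path d="M463 101l-4-5-2-6 1-7 5-6"/><path d="M463 60l-44-5-5-1-2-4 8-5 43-19"/><path d="M251 17l-1 12 1 9 11 21 21 56 8 9 24 13 7 8 6 26 0 10-3 16 3 6 5 1 6-2 18-14 10-10 14-22 10-8 9-1 28 6 21-4 14 0"/></g><g data-elev="1000"><path d="M463 440l-37-3-27 2-23 0-18 1-4-2-11-9-6-3-25-3-12 4-16 15-8 11-3 10"/><path d="M17 287l14 4 11 8 16 20 15 25 5 5 7 3 33 7 6 0 35-20 14-6 2 3-1 21 4 5 5 2 6-2 5-4 9-15 1-10-3-8-5-3-9 1-2-2 14-24 4-11 4-49-3-7-15-14-3-7-4-17-7-7-7-1-4 5-4 21-5 10-10 9-13 7-16 5-19 2-38-3-28 8-14 1"/><path d="M263 17l1 11 2 10 13 31 18 36 4 6 7 5 22 6 6 3 4 8 4 22 3 5 3 1 7-4 14-18 14-21 4-9-2-12-13-21-5-13 1-14 7-23 0-9"/></g><g data-elev="1050"><path d="M419 463l0-3-3-3-12-2-19 2-11 6"/><path d="M92 332l6 0 6-1 25-18 8-3 20-4 8-4 6-5 6-12 2-14-3-18-8-12-4-2-7-1-32 10-24 4-42-2-15 6-16 10-1 3 2 3 16 13 29 28 13 15z"/><path d="M277 17l3 11 13 24 21 22 12 20 7 5 12 6 9 3 6-1 3-3 1-3-2-10-15-23-7-21-17-16-5-14"/></g><g data-elev="1100"><path d="M91 295l14 0 20-8 21-7 6-6 0-9-5-5-6-1-25 5-38-1-11 3-2 3 0 3 5 9 10 9z"/></g>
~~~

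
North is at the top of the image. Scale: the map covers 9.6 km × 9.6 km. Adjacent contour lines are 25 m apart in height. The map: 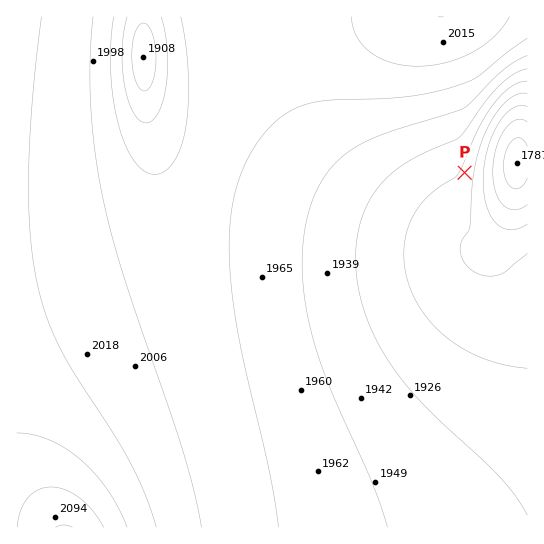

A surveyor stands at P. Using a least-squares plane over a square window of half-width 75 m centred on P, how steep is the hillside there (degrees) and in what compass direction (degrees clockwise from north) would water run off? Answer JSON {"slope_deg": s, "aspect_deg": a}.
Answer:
{"slope_deg": 5, "aspect_deg": 108}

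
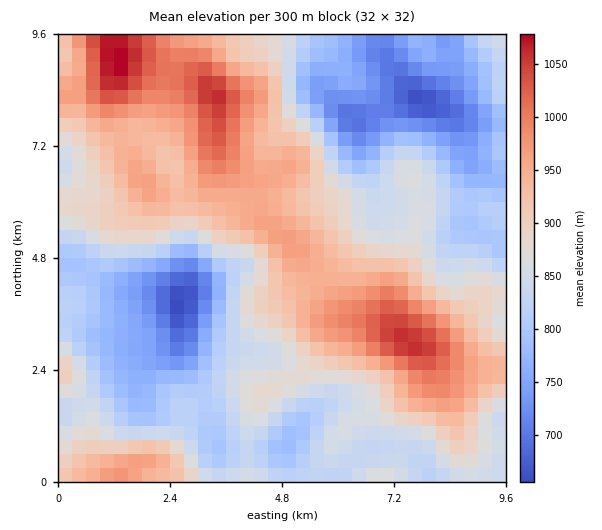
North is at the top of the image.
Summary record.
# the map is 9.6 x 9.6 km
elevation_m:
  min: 650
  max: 1080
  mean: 870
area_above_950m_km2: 18.5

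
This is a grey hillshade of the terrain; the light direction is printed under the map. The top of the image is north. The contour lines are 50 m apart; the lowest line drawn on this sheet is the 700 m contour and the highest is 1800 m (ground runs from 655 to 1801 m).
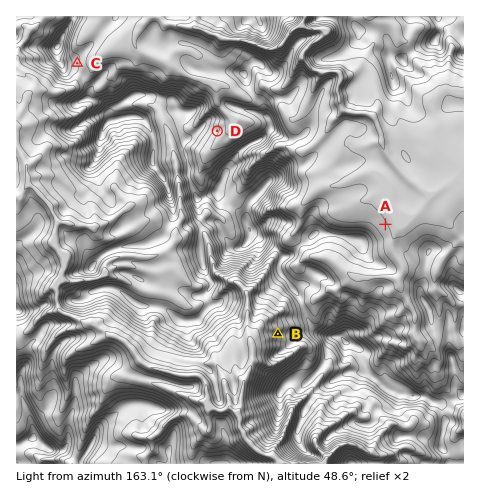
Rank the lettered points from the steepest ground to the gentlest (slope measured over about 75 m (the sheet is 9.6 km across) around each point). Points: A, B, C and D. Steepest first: B D C A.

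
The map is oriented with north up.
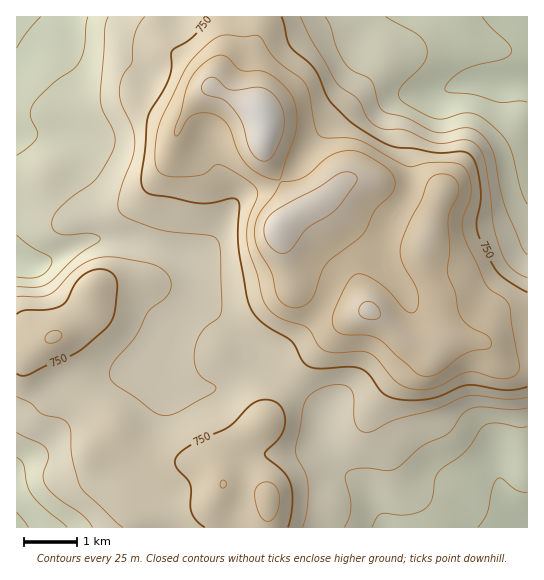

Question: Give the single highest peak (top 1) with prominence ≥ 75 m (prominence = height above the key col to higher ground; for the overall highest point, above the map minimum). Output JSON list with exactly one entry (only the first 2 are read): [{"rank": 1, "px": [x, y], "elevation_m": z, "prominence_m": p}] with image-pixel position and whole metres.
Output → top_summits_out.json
[{"rank": 1, "px": [262, 115], "elevation_m": 848, "prominence_m": 219}]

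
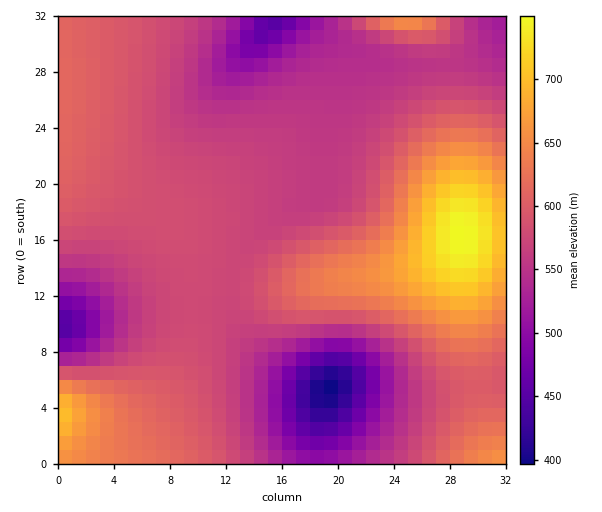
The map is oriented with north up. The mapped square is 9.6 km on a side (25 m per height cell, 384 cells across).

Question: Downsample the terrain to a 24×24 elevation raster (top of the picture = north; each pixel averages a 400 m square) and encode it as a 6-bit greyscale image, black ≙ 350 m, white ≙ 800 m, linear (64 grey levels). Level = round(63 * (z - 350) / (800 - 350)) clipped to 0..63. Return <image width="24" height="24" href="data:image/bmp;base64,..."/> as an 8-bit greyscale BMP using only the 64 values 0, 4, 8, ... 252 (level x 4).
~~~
<image width="24" height="24" href="data:image/bmp;base64,Qk12BgAAAAAAADYEAAAoAAAAGAAAABgAAAABAAgAAAAAAEACAAATCwAAEwsAAAABAAAAAAAAAAAAAAEBAQACAgIAAwMDAAQEBAAFBQUABgYGAAcHBwAICAgACQkJAAoKCgALCwsADAwMAA0NDQAODg4ADw8PABAQEAAREREAEhISABMTEwAUFBQAFRUVABYWFgAXFxcAGBgYABkZGQAaGhoAGxsbABwcHAAdHR0AHh4eAB8fHwAgICAAISEhACIiIgAjIyMAJCQkACUlJQAmJiYAJycnACgoKAApKSkAKioqACsrKwAsLCwALS0tAC4uLgAvLy8AMDAwADExMQAyMjIAMzMzADQ0NAA1NTUANjY2ADc3NwA4ODgAOTk5ADo6OgA7OzsAPDw8AD09PQA+Pj4APz8/AEBAQABBQUEAQkJCAENDQwBEREQARUVFAEZGRgBHR0cASEhIAElJSQBKSkoAS0tLAExMTABNTU0ATk5OAE9PTwBQUFAAUVFRAFJSUgBTU1MAVFRUAFVVVQBWVlYAV1dXAFhYWABZWVkAWlpaAFtbWwBcXFwAXV1dAF5eXgBfX18AYGBgAGFhYQBiYmIAY2NjAGRkZABlZWUAZmZmAGdnZwBoaGgAaWlpAGpqagBra2sAbGxsAG1tbQBubm4Ab29vAHBwcABxcXEAcnJyAHNzcwB0dHQAdXV1AHZ2dgB3d3cAeHh4AHl5eQB6enoAe3t7AHx8fAB9fX0Afn5+AH9/fwCAgIAAgYGBAIKCggCDg4MAhISEAIWFhQCGhoYAh4eHAIiIiACJiYkAioqKAIuLiwCMjIwAjY2NAI6OjgCPj48AkJCQAJGRkQCSkpIAk5OTAJSUlACVlZUAlpaWAJeXlwCYmJgAmZmZAJqamgCbm5sAnJycAJ2dnQCenp4An5+fAKCgoAChoaEAoqKiAKOjowCkpKQApaWlAKampgCnp6cAqKioAKmpqQCqqqoAq6urAKysrACtra0Arq6uAK+vrwCwsLAAsbGxALKysgCzs7MAtLS0ALW1tQC2trYAt7e3ALi4uAC5ubkAurq6ALu7uwC8vLwAvb29AL6+vgC/v78AwMDAAMHBwQDCwsIAw8PDAMTExADFxcUAxsbGAMfHxwDIyMgAycnJAMrKygDLy8sAzMzMAM3NzQDOzs4Az8/PANDQ0ADR0dEA0tLSANPT0wDU1NQA1dXVANbW1gDX19cA2NjYANnZ2QDa2toA29vbANzc3ADd3d0A3t7eAN/f3wDg4OAA4eHhAOLi4gDj4+MA5OTkAOXl5QDm5uYA5+fnAOjo6ADp6ekA6urqAOvr6wDs7OwA7e3tAO7u7gDv7+8A8PDwAPHx8QDy8vIA8/PzAPT09AD19fUA9vb2APf39wD4+PgA+fn5APr6+gD7+/sA/Pz8AP39/QD+/v4A////AKyooJyYmJSMiIB0aFhQVFxkcHiEkJykqLisoJyYlJCMhHxwYExAQExYaHSAjJScoMCwpJyUkIyIgHhsWEQwLDhMYGx8hIyUlLiooJiQjIyEgHhsWEAoHCxEWGx4hIiMjJiQjIyMiIiEgHhsWEQsHChAWGx4hIyMiGhweHyEhISEgHhsYFBANDhIXHCAjJCQjERQZHB8gICAfHh0cGhgWFhgcHyMmJyclDhIXGx4fICAfHx8fIB8fHiAiJCcpKyooERQYGx4fICAfHyAiJCUlJSYoKSwuLy4rFxgaHB4fICAgHyAjJScoKSorLS8xMzIuGxwdHh8gICAgHyAiJCYoKSosLjE0NjUwHx4fHyAgICAgHx8gIiMlJigqLjI2ODYyISAgICAgICAgHx8fHyAhIiQnLDE2ODcyIiIhISEhICAgHx8eHh4eHyElKjA1NzYxIyIiISEhICAgHx8eHh0dHiAjKC4yNDMvJCMiISEgICAfHx8eHh0dHh8iJysvMTAsJCMiIiEgHx8fHx4eHh0dHh8hJCgrLCwpJCQjIiEgHx4eHh4eHR0dHR4gIiUnKCclJSQjIiEfHh0dHR0dHR0dHR0eICIjJCMiJSQjIiEfHhwbGxscHBwcHBwdHh8gISAfJSQjIiEfHhsZGBkaGxscHBwcHR0eHh0cJSQjIiEgHhwYFRUXGRobGxsbHBwdHBwbJCQjIiEgHxwZFRETFhgaGhsdHyAfHRsaJCQjIiEgHx0bFxEPEhYZHCEmKCgjHhoZA=="/>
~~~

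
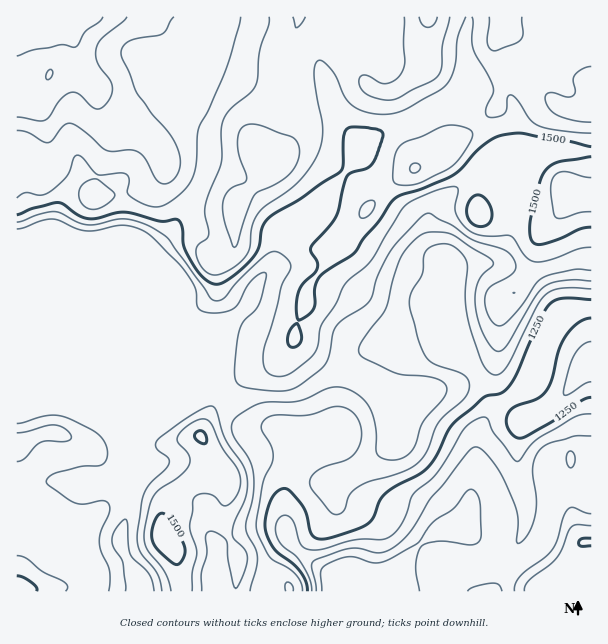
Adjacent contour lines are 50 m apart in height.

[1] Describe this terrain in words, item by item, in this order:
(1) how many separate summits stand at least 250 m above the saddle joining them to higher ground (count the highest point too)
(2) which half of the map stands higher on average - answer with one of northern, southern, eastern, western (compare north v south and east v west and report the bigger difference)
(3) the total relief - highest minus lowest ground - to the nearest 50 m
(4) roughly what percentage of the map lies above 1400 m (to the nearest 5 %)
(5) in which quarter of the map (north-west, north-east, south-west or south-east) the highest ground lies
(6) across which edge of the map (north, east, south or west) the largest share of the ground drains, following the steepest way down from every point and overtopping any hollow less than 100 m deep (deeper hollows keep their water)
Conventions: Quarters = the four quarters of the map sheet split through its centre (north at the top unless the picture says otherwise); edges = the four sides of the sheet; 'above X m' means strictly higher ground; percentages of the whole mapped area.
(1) Counting only tops that stand 250 m proud, the map has 1 summit.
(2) The northern half stands higher on average than the southern half.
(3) The total relief is about 650 m.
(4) Ground above 1400 m makes up about 55 % of the sheet.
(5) Look to the north-west quarter for the highest ground.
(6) Most of the ground drains across the southern edge.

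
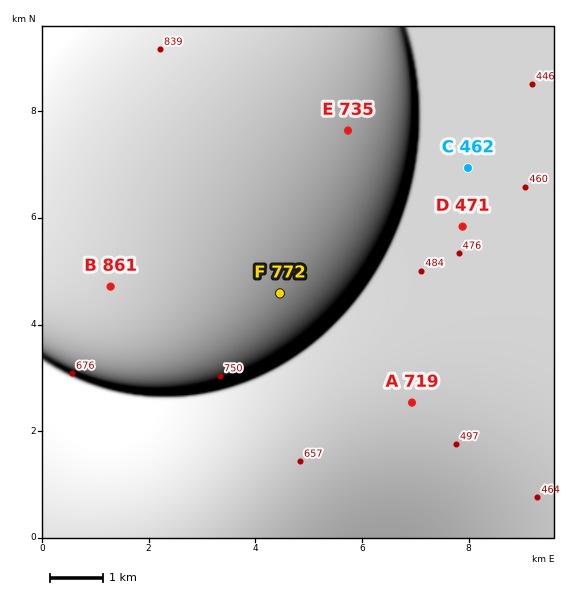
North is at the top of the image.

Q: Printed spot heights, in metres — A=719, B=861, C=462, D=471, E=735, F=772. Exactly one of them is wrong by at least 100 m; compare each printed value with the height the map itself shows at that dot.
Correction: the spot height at A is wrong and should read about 519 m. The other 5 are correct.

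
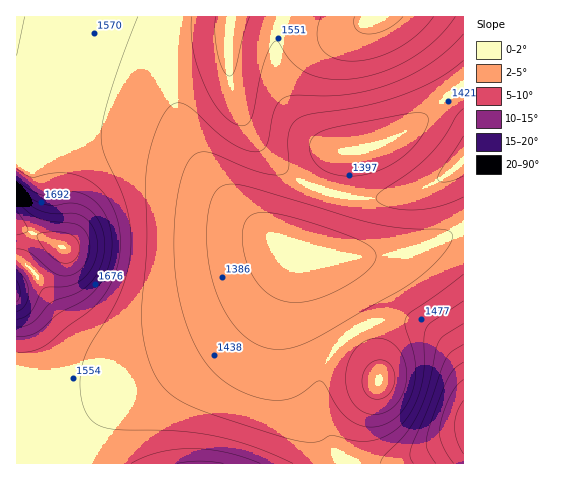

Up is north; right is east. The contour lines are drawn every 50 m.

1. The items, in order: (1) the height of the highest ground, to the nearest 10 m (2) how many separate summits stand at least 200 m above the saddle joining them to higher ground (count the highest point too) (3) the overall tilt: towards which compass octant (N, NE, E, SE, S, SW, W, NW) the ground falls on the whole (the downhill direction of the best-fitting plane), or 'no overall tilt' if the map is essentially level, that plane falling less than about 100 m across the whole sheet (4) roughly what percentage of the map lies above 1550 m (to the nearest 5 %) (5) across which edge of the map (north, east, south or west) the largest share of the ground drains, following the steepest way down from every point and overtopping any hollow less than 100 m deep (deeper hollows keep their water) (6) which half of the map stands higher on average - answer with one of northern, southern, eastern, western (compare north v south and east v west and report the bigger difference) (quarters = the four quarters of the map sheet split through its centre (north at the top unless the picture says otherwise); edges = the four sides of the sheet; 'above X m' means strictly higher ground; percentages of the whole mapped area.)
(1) The highest point reaches roughly 1880 m.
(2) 2 summits rise at least 200 m above their surroundings.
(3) On the whole the ground falls towards the east.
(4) Roughly 35 % of the ground is higher than 1550 m.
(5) The largest share of the runoff leaves by the eastern edge.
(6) The western half stands higher on average than the eastern half.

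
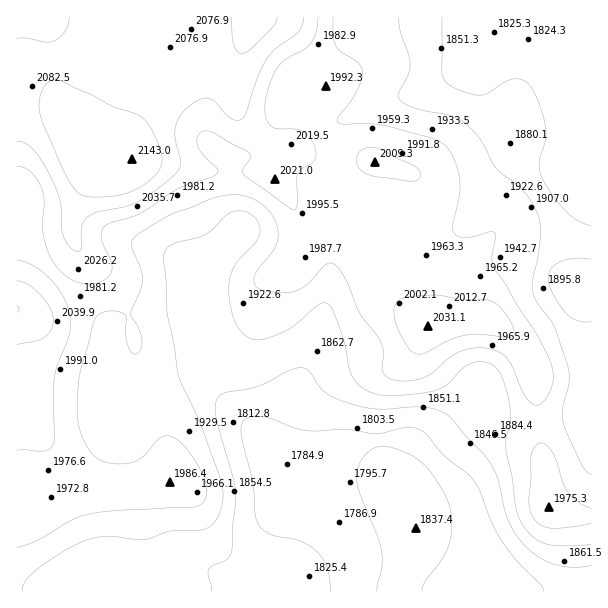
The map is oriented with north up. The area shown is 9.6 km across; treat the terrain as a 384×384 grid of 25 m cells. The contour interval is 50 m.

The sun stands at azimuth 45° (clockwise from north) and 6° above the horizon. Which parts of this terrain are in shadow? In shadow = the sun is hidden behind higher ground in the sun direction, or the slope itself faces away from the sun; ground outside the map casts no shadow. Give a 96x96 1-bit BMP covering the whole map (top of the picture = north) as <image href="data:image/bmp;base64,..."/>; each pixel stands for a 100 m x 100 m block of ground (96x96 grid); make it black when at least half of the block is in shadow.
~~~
<image width="96" height="96" href="data:image/bmp;base64,Qk2+BAAAAAAAAD4AAAAoAAAAYAAAAGAAAAABAAEAAAAAAIAEAAATCwAAEwsAAAIAAAAAAAAA////AAAAAAAAAAAAAAAAAAAf/gAAAAAAAAAAAAAf/4AAAAAAAAAAAAA//8AAAAAAAAAAAAA//+AAAAAAAAAAAAA//+AAAAAAAAAAAAA///AAAAAAAAAAAAAf//gAAAAAAAAAAAAf//wAAAAAAAAAAAAf//4AAAAAAAAAAAAf//wAAAAAAAAAAAAf/8AAAAAAAAAAAAAf/4AAAAAQAAAAAAA//wAAAAAAAAAAAAA//gAAAAAAAAAAAAA//AAAAAAAAAAAAAA//AAAAAAAAAAAAAA/+AAAAAAAAAAAAAA/+AAAAAAAAAAAAAA/+AAAAAAAAAAAAAA/+AAAAAAAAAAAAAB/+AAAAAAAAAAAAAD/8AAAAAAAAAAAAAD/4AAAAAAAAAAAAAH/wAAAAAAAAAAOAAP+AAAAAAAAAAAfwAPwAAAAAAAAAAA//B/AAAAAAAAAAAAf//+AAAAAAAAAAAAf//8D4AAAAAAAAAAf//8H+AAAAAAAAAAP//4P+AAAAAAAAAAP//4P/AAAAAAAAAAH//wf/AAAAAAAAAAH//gf/AAAAAAAAAAH//A//AAAAAAAAAAD/8B//AAAAAAAAAABgAB/+AAAAAAAAAAAAAB/+AAAAAAAAAAABAB/8AAAAAAAAAAAHwB/8AAAAAAAAAAAP8B/4AAAAAAAAAAEP8A/wAAAAAAAAAAOf8AfgAAAAAAAAAAP/4AGAAAAAAAAAAAP/wAAAAAAAAAAAAAP/AAAAAAAAAAAAAAP4AAAAAAAAAAAAAAPwAAAAAAAAAAAAAAPgAAAAAAAAAAAAAAPgAAAAAAAAAAAAAAPgAAAAAAAQAAAAAAHAAAAAAAB4AAAAAAHAAAAAAAD4AAAAAAAAAAAAAAHwAAAAAAAAAAAAAAPwAAAAAAAAAAAAAAfgAAAAAAAAAAAAAAfgAAAP4AAAAAAAAB/AAAAf/AAAAAAAAD/AAAAf/gAAAAAAAD+AAAAf/wAAAAAAAD+B8AAf/wAAAAAAAD+D+AAf/wAAAAAAAD/n+AAf/gAAAAAAAD//+AAf/gAAAAAAAD//+AAf/AAAAAAAAD/4AAAP/AAAAAAAAD/wAAAH+AAAAAAAAD/wAAAAwAAAAAAAAD/gAAAAAAAAAAAAAD/gAAAAAAAAAAAAAD/AAAAAAAAAAAAAAD/AAAAAAAAAAAAAAD+AAAAAAAAAAAAAAB+AAAA8AAAAAAAAAB+AAAB+AAAAAAAAAA8AAAB+AAAAAAAAAA8AAAB+AAAAAAAAAAYAAAA8AAAAAAAAAAAAAAA8AAAAAAAAAAAAAAAYAAAAAAAAAAAAAAAAAAAAAAAAAAAAAAAAAAAAAAAAAAAAAAAAAAAAAAAAAAAAAAAAAAAAAAAAAAAAAAAAAAAAAAAAAAAAAAAAAAAAAAAAAAAAAAAAAAAAAAAAAAAAAAAAAAAAAAAAAAAAAAAAAAAAAAAAAAAAAAAAAAAAAAAAAAAAAAAAAAAAAAAAAAAAAAAAAAAAAAAAAAAAAAAAAAAAAAAAAAAAAAAAAAAAAAAAAAAAAAAAAAAAAAAAAA="/>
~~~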